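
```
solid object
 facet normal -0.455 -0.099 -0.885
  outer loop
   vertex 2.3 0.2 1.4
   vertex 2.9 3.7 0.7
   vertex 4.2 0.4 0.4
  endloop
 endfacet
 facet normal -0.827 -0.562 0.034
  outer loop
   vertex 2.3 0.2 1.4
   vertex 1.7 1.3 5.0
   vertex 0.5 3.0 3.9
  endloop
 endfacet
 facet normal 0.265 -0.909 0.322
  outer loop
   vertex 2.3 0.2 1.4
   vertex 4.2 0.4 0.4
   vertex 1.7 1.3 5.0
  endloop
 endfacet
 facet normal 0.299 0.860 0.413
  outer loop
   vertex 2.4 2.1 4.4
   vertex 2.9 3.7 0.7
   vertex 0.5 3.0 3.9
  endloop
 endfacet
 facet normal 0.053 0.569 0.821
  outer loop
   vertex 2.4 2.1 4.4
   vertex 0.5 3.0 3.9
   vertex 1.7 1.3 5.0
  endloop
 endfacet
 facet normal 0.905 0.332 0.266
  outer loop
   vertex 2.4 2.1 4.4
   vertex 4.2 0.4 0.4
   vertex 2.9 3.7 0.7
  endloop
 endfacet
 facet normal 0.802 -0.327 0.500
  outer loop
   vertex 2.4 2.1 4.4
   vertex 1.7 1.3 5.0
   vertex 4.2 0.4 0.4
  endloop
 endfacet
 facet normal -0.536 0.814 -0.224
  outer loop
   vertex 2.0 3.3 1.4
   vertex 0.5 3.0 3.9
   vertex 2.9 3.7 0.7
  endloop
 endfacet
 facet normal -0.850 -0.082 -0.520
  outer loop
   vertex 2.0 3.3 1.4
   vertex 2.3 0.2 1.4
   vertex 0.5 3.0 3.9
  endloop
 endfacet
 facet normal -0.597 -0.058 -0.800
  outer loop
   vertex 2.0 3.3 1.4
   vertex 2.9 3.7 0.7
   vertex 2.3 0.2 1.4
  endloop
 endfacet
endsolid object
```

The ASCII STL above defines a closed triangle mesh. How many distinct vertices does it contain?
7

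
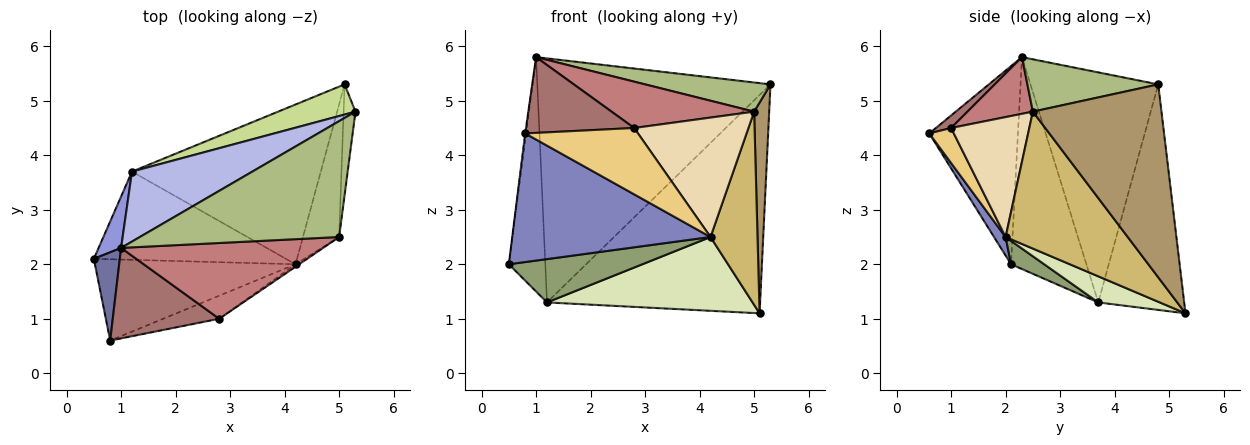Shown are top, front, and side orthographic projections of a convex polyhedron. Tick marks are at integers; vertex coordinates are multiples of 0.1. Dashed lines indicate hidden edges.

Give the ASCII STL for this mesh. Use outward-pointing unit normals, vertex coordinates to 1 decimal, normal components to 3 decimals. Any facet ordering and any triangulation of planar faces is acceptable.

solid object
 facet normal -0.991 0.010 0.130
  outer loop
   vertex 1.0 2.3 5.8
   vertex 0.5 2.1 2.0
   vertex 0.8 0.6 4.4
  endloop
 endfacet
 facet normal 0.049 -0.844 -0.534
  outer loop
   vertex 4.2 2.0 2.5
   vertex 0.8 0.6 4.4
   vertex 0.5 2.1 2.0
  endloop
 endfacet
 facet normal -0.896 0.434 0.095
  outer loop
   vertex 1.2 3.7 1.3
   vertex 0.5 2.1 2.0
   vertex 1.0 2.3 5.8
  endloop
 endfacet
 facet normal -0.466 0.850 0.244
  outer loop
   vertex 1.2 3.7 1.3
   vertex 1.0 2.3 5.8
   vertex 5.3 4.8 5.3
  endloop
 endfacet
 facet normal 0.109 -0.438 -0.892
  outer loop
   vertex 1.2 3.7 1.3
   vertex 4.2 2.0 2.5
   vertex 0.5 2.1 2.0
  endloop
 endfacet
 facet normal 0.247 -0.236 0.940
  outer loop
   vertex 5.0 2.5 4.8
   vertex 5.3 4.8 5.3
   vertex 1.0 2.3 5.8
  endloop
 endfacet
 facet normal -0.371 0.920 0.127
  outer loop
   vertex 5.1 5.3 1.1
   vertex 1.2 3.7 1.3
   vertex 5.3 4.8 5.3
  endloop
 endfacet
 facet normal 0.125 -0.416 -0.901
  outer loop
   vertex 5.1 5.3 1.1
   vertex 4.2 2.0 2.5
   vertex 1.2 3.7 1.3
  endloop
 endfacet
 facet normal 0.991 -0.116 -0.061
  outer loop
   vertex 5.1 5.3 1.1
   vertex 5.3 4.8 5.3
   vertex 5.0 2.5 4.8
  endloop
 endfacet
 facet normal 0.906 -0.349 -0.239
  outer loop
   vertex 5.1 5.3 1.1
   vertex 5.0 2.5 4.8
   vertex 4.2 2.0 2.5
  endloop
 endfacet
 facet normal 0.201 -0.925 -0.322
  outer loop
   vertex 2.8 1.0 4.5
   vertex 0.8 0.6 4.4
   vertex 4.2 2.0 2.5
  endloop
 endfacet
 facet normal 0.565 -0.825 -0.017
  outer loop
   vertex 2.8 1.0 4.5
   vertex 4.2 2.0 2.5
   vertex 5.0 2.5 4.8
  endloop
 endfacet
 facet normal 0.090 -0.639 0.764
  outer loop
   vertex 2.8 1.0 4.5
   vertex 1.0 2.3 5.8
   vertex 0.8 0.6 4.4
  endloop
 endfacet
 facet normal 0.233 -0.507 0.830
  outer loop
   vertex 2.8 1.0 4.5
   vertex 5.0 2.5 4.8
   vertex 1.0 2.3 5.8
  endloop
 endfacet
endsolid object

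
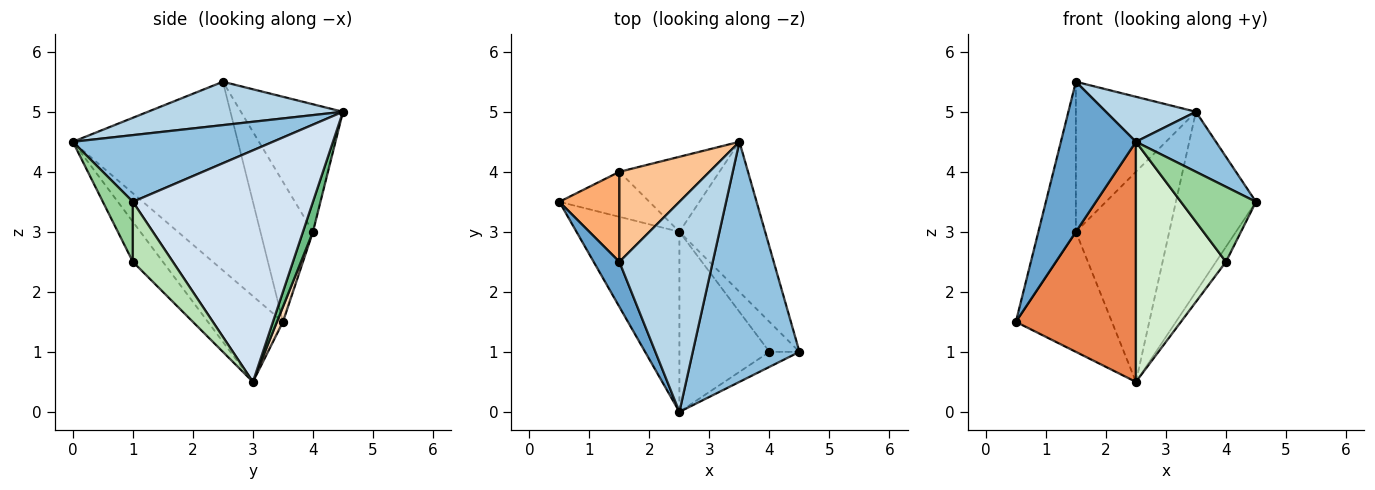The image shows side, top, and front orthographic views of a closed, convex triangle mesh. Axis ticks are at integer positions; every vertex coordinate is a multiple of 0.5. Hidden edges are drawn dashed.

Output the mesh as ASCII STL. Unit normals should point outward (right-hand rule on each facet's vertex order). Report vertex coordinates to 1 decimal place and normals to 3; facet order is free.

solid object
 facet normal -0.903 -0.411 0.123
  outer loop
   vertex 2.5 0.0 4.5
   vertex 1.5 2.5 5.5
   vertex 0.5 3.5 1.5
  endloop
 endfacet
 facet normal 0.518 -0.207 0.830
  outer loop
   vertex 2.5 0.0 4.5
   vertex 4.5 1.0 3.5
   vertex 3.5 4.5 5.0
  endloop
 endfacet
 facet normal 0.413 -0.191 0.890
  outer loop
   vertex 2.5 0.0 4.5
   vertex 3.5 4.5 5.0
   vertex 1.5 2.5 5.5
  endloop
 endfacet
 facet normal 0.866 0.385 -0.321
  outer loop
   vertex 2.5 3.0 0.5
   vertex 3.5 4.5 5.0
   vertex 4.5 1.0 3.5
  endloop
 endfacet
 facet normal -0.447 -0.716 -0.537
  outer loop
   vertex 2.5 3.0 0.5
   vertex 2.5 0.0 4.5
   vertex 0.5 3.5 1.5
  endloop
 endfacet
 facet normal -0.768 0.549 0.329
  outer loop
   vertex 1.5 4.0 3.0
   vertex 0.5 3.5 1.5
   vertex 1.5 2.5 5.5
  endloop
 endfacet
 facet normal -0.589 0.693 0.416
  outer loop
   vertex 1.5 4.0 3.0
   vertex 1.5 2.5 5.5
   vertex 3.5 4.5 5.0
  endloop
 endfacet
 facet normal 0.058 0.935 -0.351
  outer loop
   vertex 1.5 4.0 3.0
   vertex 2.5 3.0 0.5
   vertex 0.5 3.5 1.5
  endloop
 endfacet
 facet normal 0.100 0.937 -0.335
  outer loop
   vertex 1.5 4.0 3.0
   vertex 3.5 4.5 5.0
   vertex 2.5 3.0 0.5
  endloop
 endfacet
 facet normal 0.365 -0.913 -0.183
  outer loop
   vertex 4.0 1.0 2.5
   vertex 4.5 1.0 3.5
   vertex 2.5 0.0 4.5
  endloop
 endfacet
 facet normal 0.873 0.218 -0.436
  outer loop
   vertex 4.0 1.0 2.5
   vertex 2.5 3.0 0.5
   vertex 4.5 1.0 3.5
  endloop
 endfacet
 facet normal -0.258 -0.773 -0.580
  outer loop
   vertex 4.0 1.0 2.5
   vertex 2.5 0.0 4.5
   vertex 2.5 3.0 0.5
  endloop
 endfacet
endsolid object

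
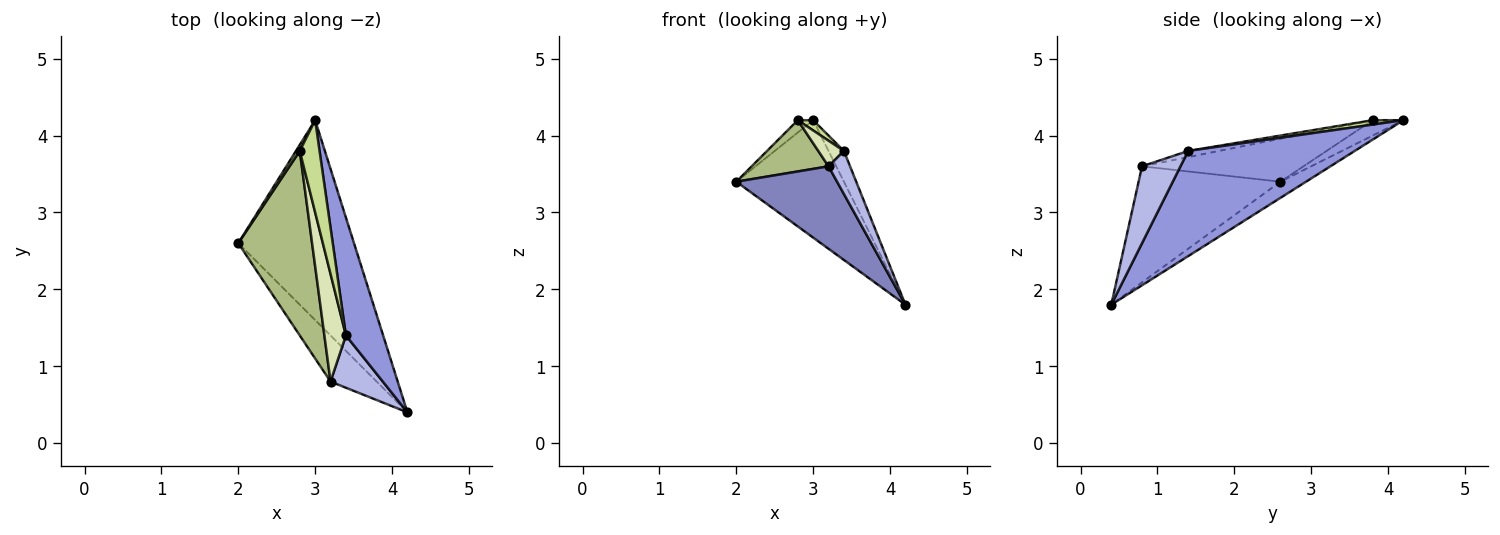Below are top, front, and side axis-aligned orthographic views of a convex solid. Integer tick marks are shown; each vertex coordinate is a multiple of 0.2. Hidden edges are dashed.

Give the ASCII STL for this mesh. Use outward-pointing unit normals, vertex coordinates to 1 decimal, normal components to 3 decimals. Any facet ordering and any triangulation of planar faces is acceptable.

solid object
 facet normal -0.120 0.503 -0.856
  outer loop
   vertex 3.0 4.2 4.2
   vertex 4.2 0.4 1.8
   vertex 2.0 2.6 3.4
  endloop
 endfacet
 facet normal -0.775 -0.551 -0.308
  outer loop
   vertex 3.2 0.8 3.6
   vertex 2.0 2.6 3.4
   vertex 4.2 0.4 1.8
  endloop
 endfacet
 facet normal 0.939 0.087 0.332
  outer loop
   vertex 3.4 1.4 3.8
   vertex 4.2 0.4 1.8
   vertex 3.0 4.2 4.2
  endloop
 endfacet
 facet normal 0.750 -0.420 0.510
  outer loop
   vertex 3.4 1.4 3.8
   vertex 3.2 0.8 3.6
   vertex 4.2 0.4 1.8
  endloop
 endfacet
 facet normal -0.873 0.436 0.218
  outer loop
   vertex 2.8 3.8 4.2
   vertex 3.0 4.2 4.2
   vertex 2.0 2.6 3.4
  endloop
 endfacet
 facet normal -0.490 -0.233 0.840
  outer loop
   vertex 2.8 3.8 4.2
   vertex 2.0 2.6 3.4
   vertex 3.2 0.8 3.6
  endloop
 endfacet
 facet normal 0.216 -0.108 0.970
  outer loop
   vertex 2.8 3.8 4.2
   vertex 3.4 1.4 3.8
   vertex 3.0 4.2 4.2
  endloop
 endfacet
 facet normal -0.268 -0.223 0.937
  outer loop
   vertex 2.8 3.8 4.2
   vertex 3.2 0.8 3.6
   vertex 3.4 1.4 3.8
  endloop
 endfacet
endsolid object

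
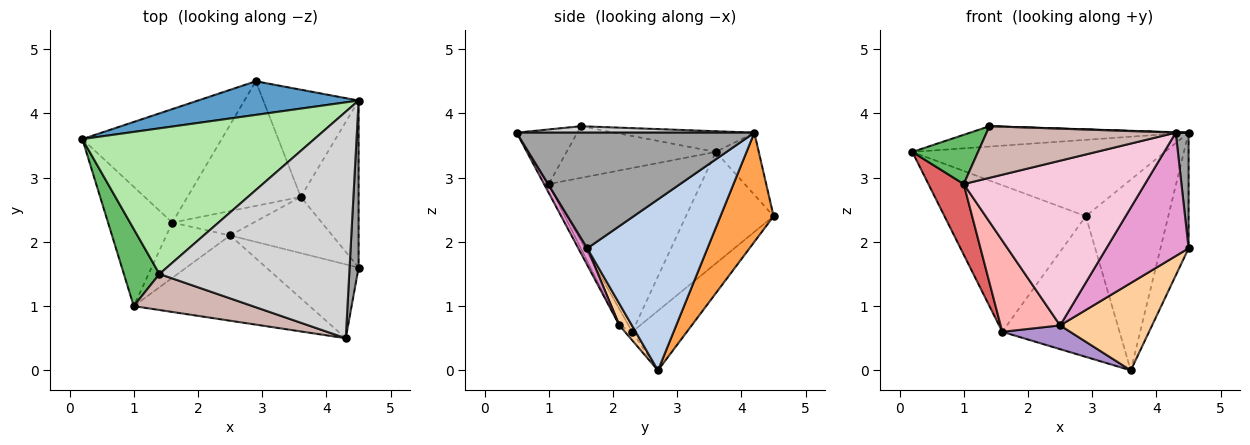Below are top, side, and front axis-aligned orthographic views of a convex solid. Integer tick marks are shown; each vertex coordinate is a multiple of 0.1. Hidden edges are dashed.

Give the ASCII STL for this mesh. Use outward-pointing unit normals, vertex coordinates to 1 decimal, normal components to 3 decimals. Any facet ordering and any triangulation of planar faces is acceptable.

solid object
 facet normal -0.154 0.904 0.398
  outer loop
   vertex 4.5 4.2 3.7
   vertex 2.9 4.5 2.4
   vertex 0.2 3.6 3.4
  endloop
 endfacet
 facet normal 0.925 0.217 -0.313
  outer loop
   vertex 4.5 4.2 3.7
   vertex 4.5 1.6 1.9
   vertex 3.6 2.7 0.0
  endloop
 endfacet
 facet normal 0.490 0.760 -0.427
  outer loop
   vertex 4.5 4.2 3.7
   vertex 3.6 2.7 0.0
   vertex 2.9 4.5 2.4
  endloop
 endfacet
 facet normal 0.114 -0.836 -0.538
  outer loop
   vertex 2.5 2.1 0.7
   vertex 3.6 2.7 0.0
   vertex 4.5 1.6 1.9
  endloop
 endfacet
 facet normal -0.774 -0.341 0.533
  outer loop
   vertex 1.4 1.5 3.8
   vertex 0.2 3.6 3.4
   vertex 1.0 1.0 2.9
  endloop
 endfacet
 facet normal -0.088 0.138 0.987
  outer loop
   vertex 1.4 1.5 3.8
   vertex 4.5 4.2 3.7
   vertex 0.2 3.6 3.4
  endloop
 endfacet
 facet normal -0.910 -0.211 -0.357
  outer loop
   vertex 1.6 2.3 0.6
   vertex 1.0 1.0 2.9
   vertex 0.2 3.6 3.4
  endloop
 endfacet
 facet normal -0.131 -0.848 -0.514
  outer loop
   vertex 1.6 2.3 0.6
   vertex 2.5 2.1 0.7
   vertex 1.0 1.0 2.9
  endloop
 endfacet
 facet normal -0.075 -0.696 -0.714
  outer loop
   vertex 1.6 2.3 0.6
   vertex 3.6 2.7 0.0
   vertex 2.5 2.1 0.7
  endloop
 endfacet
 facet normal -0.440 0.710 -0.550
  outer loop
   vertex 1.6 2.3 0.6
   vertex 0.2 3.6 3.4
   vertex 2.9 4.5 2.4
  endloop
 endfacet
 facet normal -0.329 0.707 -0.626
  outer loop
   vertex 1.6 2.3 0.6
   vertex 2.9 4.5 2.4
   vertex 3.6 2.7 0.0
  endloop
 endfacet
 facet normal -0.254 -0.793 0.554
  outer loop
   vertex 4.3 0.5 3.7
   vertex 1.4 1.5 3.8
   vertex 1.0 1.0 2.9
  endloop
 endfacet
 facet normal 0.093 -0.854 -0.512
  outer loop
   vertex 4.3 0.5 3.7
   vertex 2.5 2.1 0.7
   vertex 4.5 1.6 1.9
  endloop
 endfacet
 facet normal -0.023 -0.888 -0.460
  outer loop
   vertex 4.3 0.5 3.7
   vertex 1.0 1.0 2.9
   vertex 2.5 2.1 0.7
  endloop
 endfacet
 facet normal 0.996 -0.054 0.078
  outer loop
   vertex 4.3 0.5 3.7
   vertex 4.5 1.6 1.9
   vertex 4.5 4.2 3.7
  endloop
 endfacet
 facet normal 0.034 -0.002 0.999
  outer loop
   vertex 4.3 0.5 3.7
   vertex 4.5 4.2 3.7
   vertex 1.4 1.5 3.8
  endloop
 endfacet
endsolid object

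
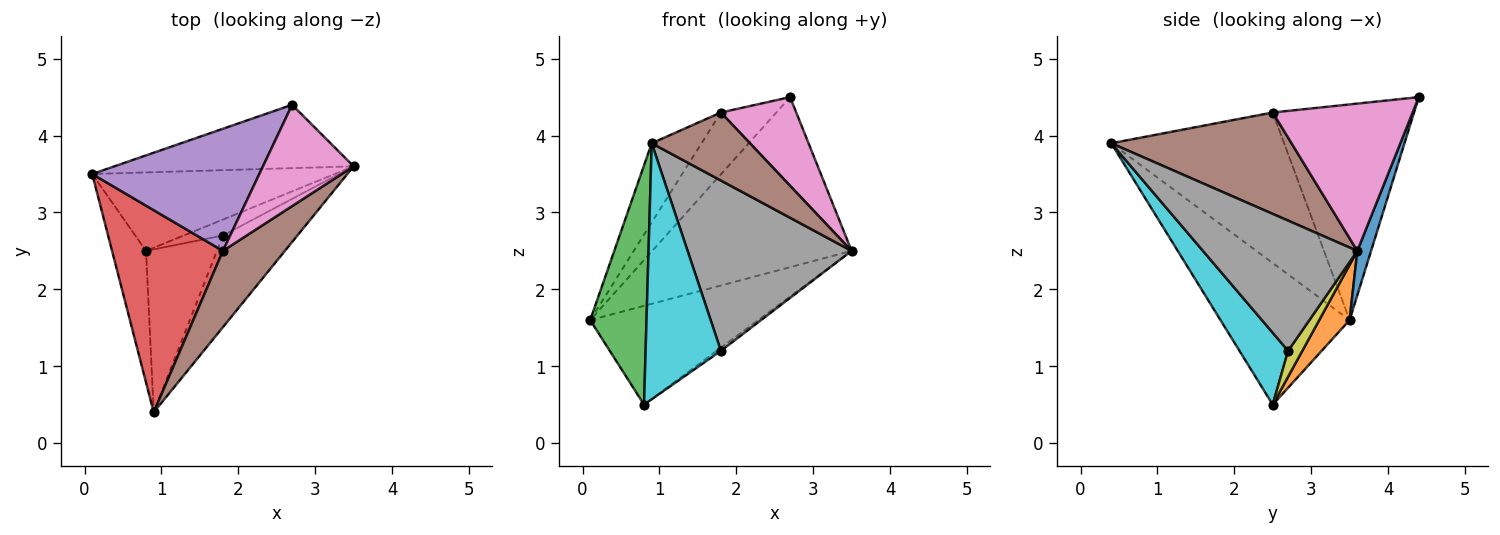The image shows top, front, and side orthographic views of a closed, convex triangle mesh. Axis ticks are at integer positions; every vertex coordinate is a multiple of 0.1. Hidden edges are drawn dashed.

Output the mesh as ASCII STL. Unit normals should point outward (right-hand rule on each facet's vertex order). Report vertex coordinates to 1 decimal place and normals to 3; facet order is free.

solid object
 facet normal 0.065 0.935 -0.348
  outer loop
   vertex 2.7 4.4 4.5
   vertex 3.5 3.6 2.5
   vertex 0.1 3.5 1.6
  endloop
 endfacet
 facet normal 0.140 0.775 -0.616
  outer loop
   vertex 0.8 2.5 0.5
   vertex 0.1 3.5 1.6
   vertex 3.5 3.6 2.5
  endloop
 endfacet
 facet normal -0.895 -0.390 -0.215
  outer loop
   vertex 0.8 2.5 0.5
   vertex 0.9 0.4 3.9
   vertex 0.1 3.5 1.6
  endloop
 endfacet
 facet normal -0.784 0.226 0.578
  outer loop
   vertex 1.8 2.5 4.3
   vertex 0.1 3.5 1.6
   vertex 0.9 0.4 3.9
  endloop
 endfacet
 facet normal -0.755 0.296 0.585
  outer loop
   vertex 1.8 2.5 4.3
   vertex 2.7 4.4 4.5
   vertex 0.1 3.5 1.6
  endloop
 endfacet
 facet normal 0.774 -0.422 0.473
  outer loop
   vertex 1.8 2.5 4.3
   vertex 0.9 0.4 3.9
   vertex 3.5 3.6 2.5
  endloop
 endfacet
 facet normal 0.774 -0.417 0.476
  outer loop
   vertex 1.8 2.5 4.3
   vertex 3.5 3.6 2.5
   vertex 2.7 4.4 4.5
  endloop
 endfacet
 facet normal 0.638 -0.678 -0.365
  outer loop
   vertex 1.8 2.7 1.2
   vertex 3.5 3.6 2.5
   vertex 0.9 0.4 3.9
  endloop
 endfacet
 facet normal 0.544 0.162 -0.823
  outer loop
   vertex 1.8 2.7 1.2
   vertex 0.8 2.5 0.5
   vertex 3.5 3.6 2.5
  endloop
 endfacet
 facet normal 0.478 -0.741 -0.472
  outer loop
   vertex 1.8 2.7 1.2
   vertex 0.9 0.4 3.9
   vertex 0.8 2.5 0.5
  endloop
 endfacet
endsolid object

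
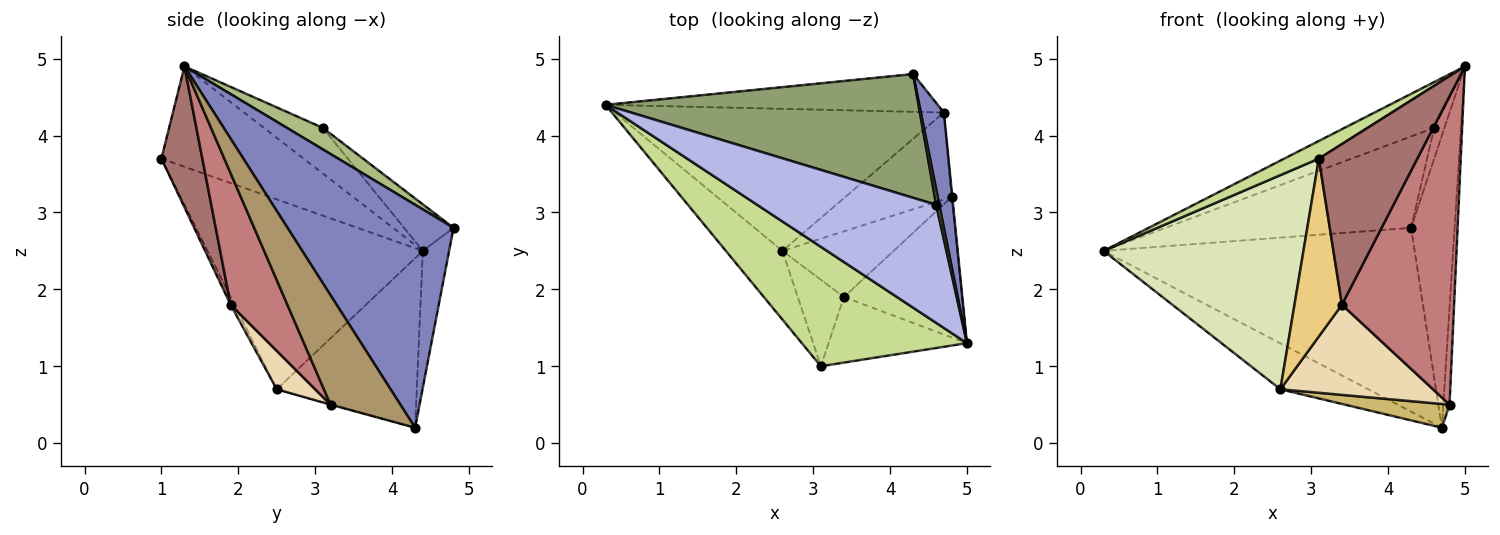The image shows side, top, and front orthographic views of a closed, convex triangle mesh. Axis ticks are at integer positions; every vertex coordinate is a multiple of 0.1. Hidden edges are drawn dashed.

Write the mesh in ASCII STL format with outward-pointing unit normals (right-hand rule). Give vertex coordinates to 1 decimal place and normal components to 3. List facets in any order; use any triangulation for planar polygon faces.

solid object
 facet normal -0.083 0.976 -0.200
  outer loop
   vertex 4.7 4.3 0.2
   vertex 0.3 4.4 2.5
   vertex 4.3 4.8 2.8
  endloop
 endfacet
 facet normal 0.963 0.252 0.100
  outer loop
   vertex 4.7 4.3 0.2
   vertex 4.3 4.8 2.8
   vertex 5.0 1.3 4.9
  endloop
 endfacet
 facet normal -0.440 0.276 -0.854
  outer loop
   vertex 2.6 2.5 0.7
   vertex 0.3 4.4 2.5
   vertex 4.7 4.3 0.2
  endloop
 endfacet
 facet normal -0.231 0.352 0.907
  outer loop
   vertex 4.6 3.1 4.1
   vertex 0.3 4.4 2.5
   vertex 5.0 1.3 4.9
  endloop
 endfacet
 facet normal -0.119 0.590 0.799
  outer loop
   vertex 4.6 3.1 4.1
   vertex 4.3 4.8 2.8
   vertex 0.3 4.4 2.5
  endloop
 endfacet
 facet normal 0.953 0.272 0.136
  outer loop
   vertex 4.6 3.1 4.1
   vertex 5.0 1.3 4.9
   vertex 4.3 4.8 2.8
  endloop
 endfacet
 facet normal -0.516 -0.125 0.848
  outer loop
   vertex 3.1 1.0 3.7
   vertex 5.0 1.3 4.9
   vertex 0.3 4.4 2.5
  endloop
 endfacet
 facet normal -0.716 -0.665 -0.213
  outer loop
   vertex 3.1 1.0 3.7
   vertex 0.3 4.4 2.5
   vertex 2.6 2.5 0.7
  endloop
 endfacet
 facet normal 0.996 0.089 -0.007
  outer loop
   vertex 4.8 3.2 0.5
   vertex 4.7 4.3 0.2
   vertex 5.0 1.3 4.9
  endloop
 endfacet
 facet normal -0.004 -0.263 -0.965
  outer loop
   vertex 4.8 3.2 0.5
   vertex 2.6 2.5 0.7
   vertex 4.7 4.3 0.2
  endloop
 endfacet
 facet normal -0.073 -0.897 -0.436
  outer loop
   vertex 3.4 1.9 1.8
   vertex 3.1 1.0 3.7
   vertex 2.6 2.5 0.7
  endloop
 endfacet
 facet normal 0.200 -0.792 -0.577
  outer loop
   vertex 3.4 1.9 1.8
   vertex 2.6 2.5 0.7
   vertex 4.8 3.2 0.5
  endloop
 endfacet
 facet normal 0.359 -0.864 -0.353
  outer loop
   vertex 3.4 1.9 1.8
   vertex 5.0 1.3 4.9
   vertex 3.1 1.0 3.7
  endloop
 endfacet
 facet normal 0.419 -0.827 -0.376
  outer loop
   vertex 3.4 1.9 1.8
   vertex 4.8 3.2 0.5
   vertex 5.0 1.3 4.9
  endloop
 endfacet
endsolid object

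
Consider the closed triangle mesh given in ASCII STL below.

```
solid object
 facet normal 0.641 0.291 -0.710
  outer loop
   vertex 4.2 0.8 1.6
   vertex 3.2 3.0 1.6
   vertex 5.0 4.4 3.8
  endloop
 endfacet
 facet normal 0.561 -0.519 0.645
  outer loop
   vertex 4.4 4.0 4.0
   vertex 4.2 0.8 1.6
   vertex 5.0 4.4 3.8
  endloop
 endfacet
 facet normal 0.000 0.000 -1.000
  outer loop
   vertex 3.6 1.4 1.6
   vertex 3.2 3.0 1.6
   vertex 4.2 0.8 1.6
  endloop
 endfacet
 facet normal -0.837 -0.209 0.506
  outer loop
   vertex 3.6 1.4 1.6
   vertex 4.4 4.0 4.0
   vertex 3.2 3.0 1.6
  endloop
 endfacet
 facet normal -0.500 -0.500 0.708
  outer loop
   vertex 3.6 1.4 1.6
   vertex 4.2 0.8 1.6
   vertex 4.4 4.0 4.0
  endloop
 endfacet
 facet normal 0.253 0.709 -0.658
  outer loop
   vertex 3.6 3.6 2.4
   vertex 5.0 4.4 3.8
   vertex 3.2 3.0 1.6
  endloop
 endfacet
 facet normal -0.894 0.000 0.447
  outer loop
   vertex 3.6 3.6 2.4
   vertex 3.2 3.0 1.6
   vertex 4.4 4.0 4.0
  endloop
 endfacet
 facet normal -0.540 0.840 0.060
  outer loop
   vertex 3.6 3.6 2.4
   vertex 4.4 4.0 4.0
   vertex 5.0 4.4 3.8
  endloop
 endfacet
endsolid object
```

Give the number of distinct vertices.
6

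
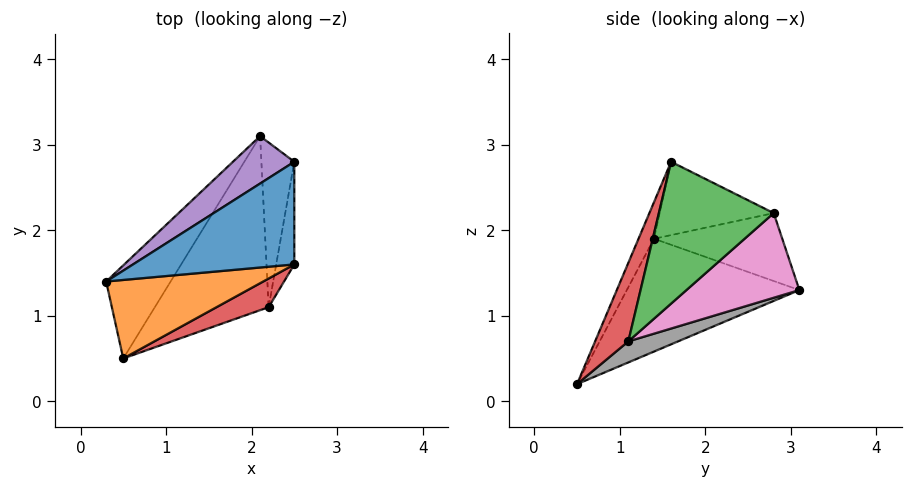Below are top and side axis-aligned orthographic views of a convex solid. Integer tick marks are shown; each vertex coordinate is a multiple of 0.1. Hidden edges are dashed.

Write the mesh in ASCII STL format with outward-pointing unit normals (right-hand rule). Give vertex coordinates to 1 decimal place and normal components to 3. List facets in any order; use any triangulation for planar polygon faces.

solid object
 facet normal -0.377 0.414 0.829
  outer loop
   vertex 2.5 1.6 2.8
   vertex 2.5 2.8 2.2
   vertex 0.3 1.4 1.9
  endloop
 endfacet
 facet normal -0.106 -0.884 0.455
  outer loop
   vertex 0.5 0.5 0.2
   vertex 2.5 1.6 2.8
   vertex 0.3 1.4 1.9
  endloop
 endfacet
 facet normal 0.990 -0.063 -0.126
  outer loop
   vertex 2.2 1.1 0.7
   vertex 2.5 2.8 2.2
   vertex 2.5 1.6 2.8
  endloop
 endfacet
 facet normal 0.278 -0.943 0.185
  outer loop
   vertex 2.2 1.1 0.7
   vertex 2.5 1.6 2.8
   vertex 0.5 0.5 0.2
  endloop
 endfacet
 facet normal -0.519 0.715 0.469
  outer loop
   vertex 2.1 3.1 1.3
   vertex 0.3 1.4 1.9
   vertex 2.5 2.8 2.2
  endloop
 endfacet
 facet normal -0.697 0.597 -0.398
  outer loop
   vertex 2.1 3.1 1.3
   vertex 0.5 0.5 0.2
   vertex 0.3 1.4 1.9
  endloop
 endfacet
 facet normal 0.921 0.153 -0.358
  outer loop
   vertex 2.1 3.1 1.3
   vertex 2.5 2.8 2.2
   vertex 2.2 1.1 0.7
  endloop
 endfacet
 facet normal 0.174 0.291 -0.941
  outer loop
   vertex 2.1 3.1 1.3
   vertex 2.2 1.1 0.7
   vertex 0.5 0.5 0.2
  endloop
 endfacet
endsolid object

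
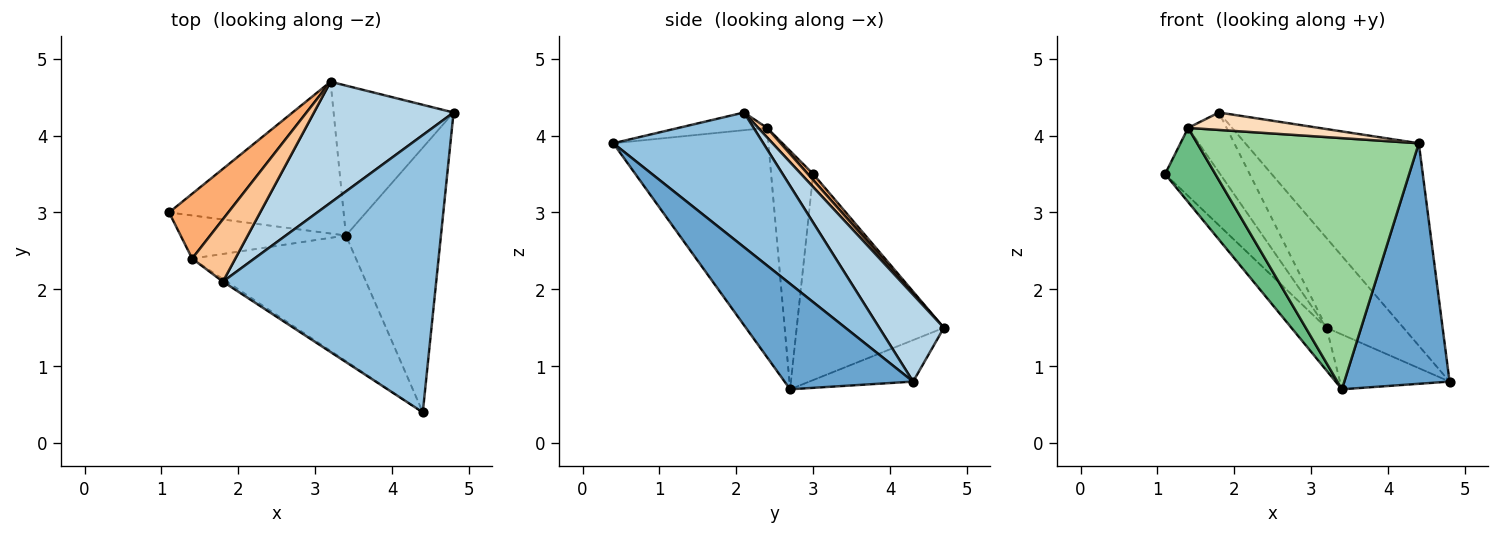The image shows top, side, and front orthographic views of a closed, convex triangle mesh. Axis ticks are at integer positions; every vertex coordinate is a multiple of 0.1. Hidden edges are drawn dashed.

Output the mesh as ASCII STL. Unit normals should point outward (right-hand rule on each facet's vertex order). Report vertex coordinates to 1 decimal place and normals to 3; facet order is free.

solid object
 facet normal 0.635 -0.520 -0.572
  outer loop
   vertex 3.4 2.7 0.7
   vertex 4.8 4.3 0.8
   vertex 4.4 0.4 3.9
  endloop
 endfacet
 facet normal 0.454 0.525 0.720
  outer loop
   vertex 1.8 2.1 4.3
   vertex 4.4 0.4 3.9
   vertex 4.8 4.3 0.8
  endloop
 endfacet
 facet normal 0.447 0.533 0.718
  outer loop
   vertex 3.2 4.7 1.5
   vertex 1.8 2.1 4.3
   vertex 4.8 4.3 0.8
  endloop
 endfacet
 facet normal -0.751 0.179 -0.636
  outer loop
   vertex 3.2 4.7 1.5
   vertex 3.4 2.7 0.7
   vertex 1.1 3.0 3.5
  endloop
 endfacet
 facet normal -0.309 0.326 -0.893
  outer loop
   vertex 3.2 4.7 1.5
   vertex 4.8 4.3 0.8
   vertex 3.4 2.7 0.7
  endloop
 endfacet
 facet normal 0.070 0.723 0.688
  outer loop
   vertex 1.4 2.4 4.1
   vertex 3.2 4.7 1.5
   vertex 1.1 3.0 3.5
  endloop
 endfacet
 facet normal 0.156 0.684 0.713
  outer loop
   vertex 1.4 2.4 4.1
   vertex 1.8 2.1 4.3
   vertex 3.2 4.7 1.5
  endloop
 endfacet
 facet normal -0.556 -0.822 -0.121
  outer loop
   vertex 1.4 2.4 4.1
   vertex 4.4 0.4 3.9
   vertex 1.8 2.1 4.3
  endloop
 endfacet
 facet normal -0.587 -0.700 -0.407
  outer loop
   vertex 1.4 2.4 4.1
   vertex 1.1 3.0 3.5
   vertex 3.4 2.7 0.7
  endloop
 endfacet
 facet normal -0.531 -0.758 -0.379
  outer loop
   vertex 1.4 2.4 4.1
   vertex 3.4 2.7 0.7
   vertex 4.4 0.4 3.9
  endloop
 endfacet
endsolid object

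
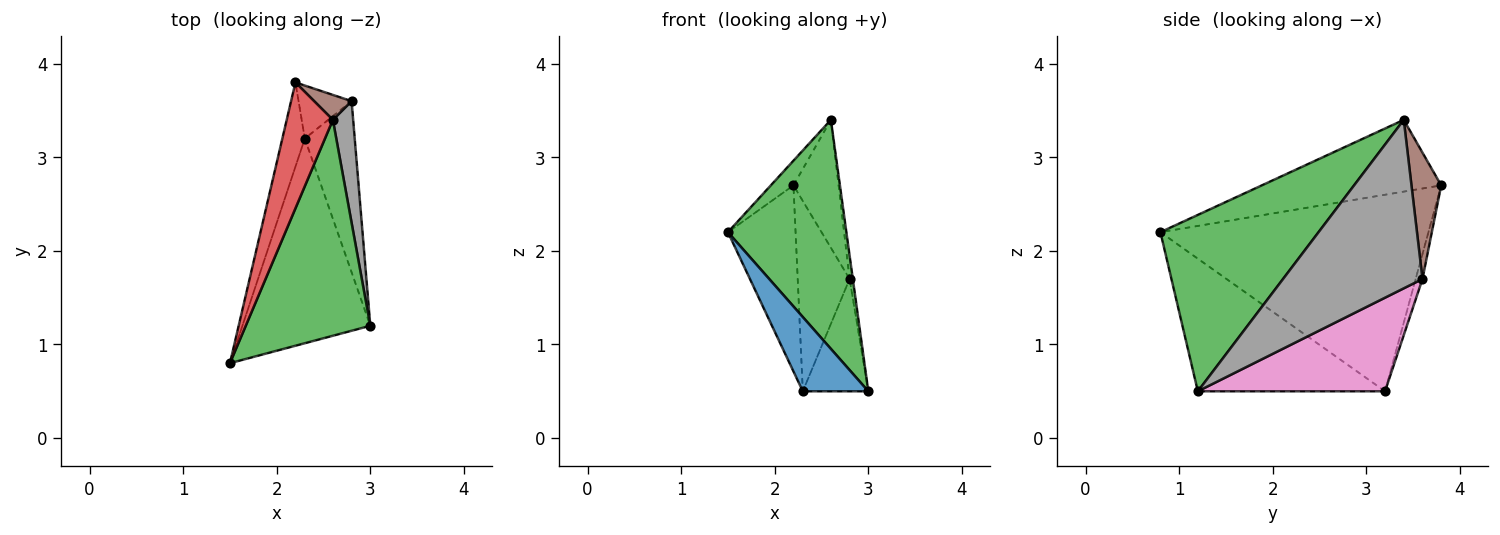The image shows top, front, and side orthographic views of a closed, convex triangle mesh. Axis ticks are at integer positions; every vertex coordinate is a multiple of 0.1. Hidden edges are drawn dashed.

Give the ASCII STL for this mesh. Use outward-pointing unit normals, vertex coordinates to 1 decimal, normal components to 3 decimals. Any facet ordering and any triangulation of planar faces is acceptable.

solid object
 facet normal -0.698 -0.244 -0.673
  outer loop
   vertex 2.3 3.2 0.5
   vertex 3.0 1.2 0.5
   vertex 1.5 0.8 2.2
  endloop
 endfacet
 facet normal -0.964 0.243 -0.110
  outer loop
   vertex 2.3 3.2 0.5
   vertex 1.5 0.8 2.2
   vertex 2.2 3.8 2.7
  endloop
 endfacet
 facet normal 0.697 -0.522 0.492
  outer loop
   vertex 2.6 3.4 3.4
   vertex 1.5 0.8 2.2
   vertex 3.0 1.2 0.5
  endloop
 endfacet
 facet normal -0.836 0.105 0.538
  outer loop
   vertex 2.6 3.4 3.4
   vertex 2.2 3.8 2.7
   vertex 1.5 0.8 2.2
  endloop
 endfacet
 facet normal -0.125 0.956 -0.266
  outer loop
   vertex 2.8 3.6 1.7
   vertex 2.3 3.2 0.5
   vertex 2.2 3.8 2.7
  endloop
 endfacet
 facet normal 0.543 0.824 0.161
  outer loop
   vertex 2.8 3.6 1.7
   vertex 2.2 3.8 2.7
   vertex 2.6 3.4 3.4
  endloop
 endfacet
 facet normal 0.843 0.295 -0.450
  outer loop
   vertex 2.8 3.6 1.7
   vertex 3.0 1.2 0.5
   vertex 2.3 3.2 0.5
  endloop
 endfacet
 facet normal 0.993 0.023 0.119
  outer loop
   vertex 2.8 3.6 1.7
   vertex 2.6 3.4 3.4
   vertex 3.0 1.2 0.5
  endloop
 endfacet
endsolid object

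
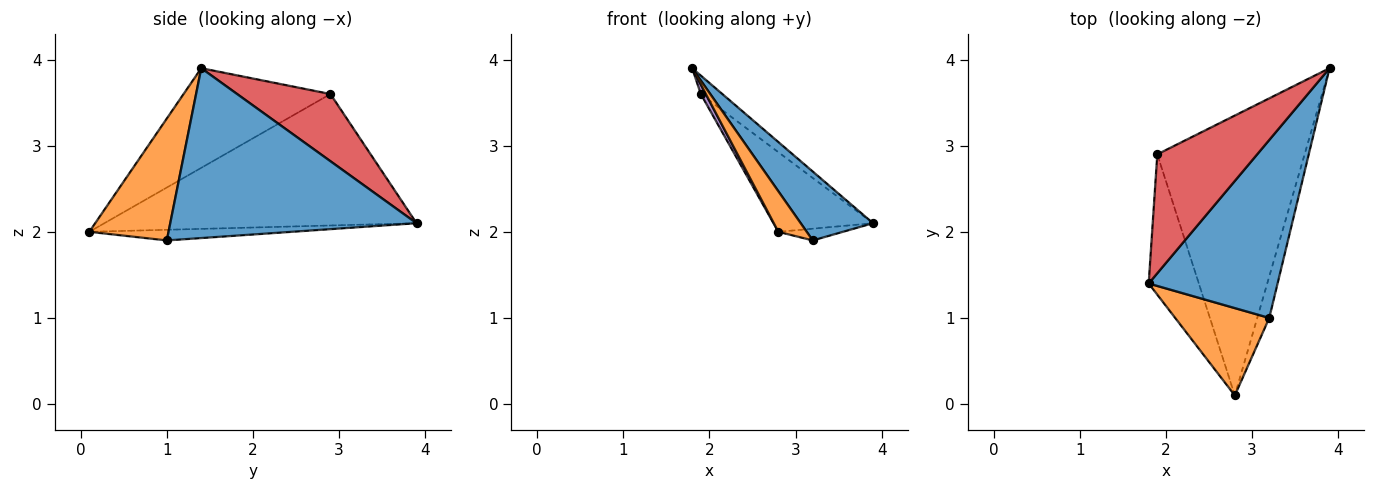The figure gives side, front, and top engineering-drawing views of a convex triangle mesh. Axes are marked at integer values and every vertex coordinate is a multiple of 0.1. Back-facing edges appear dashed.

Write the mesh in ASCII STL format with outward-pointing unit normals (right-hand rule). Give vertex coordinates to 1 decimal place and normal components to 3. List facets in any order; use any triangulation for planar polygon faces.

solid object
 facet normal 0.776 -0.228 0.589
  outer loop
   vertex 3.2 1.0 1.9
   vertex 3.9 3.9 2.1
   vertex 1.8 1.4 3.9
  endloop
 endfacet
 facet normal 0.762 -0.273 0.588
  outer loop
   vertex 3.2 1.0 1.9
   vertex 1.8 1.4 3.9
   vertex 2.8 0.1 2.0
  endloop
 endfacet
 facet normal -0.649 0.207 -0.732
  outer loop
   vertex 3.2 1.0 1.9
   vertex 2.8 0.1 2.0
   vertex 3.9 3.9 2.1
  endloop
 endfacet
 facet normal 0.553 0.128 0.823
  outer loop
   vertex 1.9 2.9 3.6
   vertex 1.8 1.4 3.9
   vertex 3.9 3.9 2.1
  endloop
 endfacet
 facet normal -0.893 -0.030 -0.449
  outer loop
   vertex 1.9 2.9 3.6
   vertex 2.8 0.1 2.0
   vertex 1.8 1.4 3.9
  endloop
 endfacet
 facet normal -0.651 0.208 -0.730
  outer loop
   vertex 1.9 2.9 3.6
   vertex 3.9 3.9 2.1
   vertex 2.8 0.1 2.0
  endloop
 endfacet
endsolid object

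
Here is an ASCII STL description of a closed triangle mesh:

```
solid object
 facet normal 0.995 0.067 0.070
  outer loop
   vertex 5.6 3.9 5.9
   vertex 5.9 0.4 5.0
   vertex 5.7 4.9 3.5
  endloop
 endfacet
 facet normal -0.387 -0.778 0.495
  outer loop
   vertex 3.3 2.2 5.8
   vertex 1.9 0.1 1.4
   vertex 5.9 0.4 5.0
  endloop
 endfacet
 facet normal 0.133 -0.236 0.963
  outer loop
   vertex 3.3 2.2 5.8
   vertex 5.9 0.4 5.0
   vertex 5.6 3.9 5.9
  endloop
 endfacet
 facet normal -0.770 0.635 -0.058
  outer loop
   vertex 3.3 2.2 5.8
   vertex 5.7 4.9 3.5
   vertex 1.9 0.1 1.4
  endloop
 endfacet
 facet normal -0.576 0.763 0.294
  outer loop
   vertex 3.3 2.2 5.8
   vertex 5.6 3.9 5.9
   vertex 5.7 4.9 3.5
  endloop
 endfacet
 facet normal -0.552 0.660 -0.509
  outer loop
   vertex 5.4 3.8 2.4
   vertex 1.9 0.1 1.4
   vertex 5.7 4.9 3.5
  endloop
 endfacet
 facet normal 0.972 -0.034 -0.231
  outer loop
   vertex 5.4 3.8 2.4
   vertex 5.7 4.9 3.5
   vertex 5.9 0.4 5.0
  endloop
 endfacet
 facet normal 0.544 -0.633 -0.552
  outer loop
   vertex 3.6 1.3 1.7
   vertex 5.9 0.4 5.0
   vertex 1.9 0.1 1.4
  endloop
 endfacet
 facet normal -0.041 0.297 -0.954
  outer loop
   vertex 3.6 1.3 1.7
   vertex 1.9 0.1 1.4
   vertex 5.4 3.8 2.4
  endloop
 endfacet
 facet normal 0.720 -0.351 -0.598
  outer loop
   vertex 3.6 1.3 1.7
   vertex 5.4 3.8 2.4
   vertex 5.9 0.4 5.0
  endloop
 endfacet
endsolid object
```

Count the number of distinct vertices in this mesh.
7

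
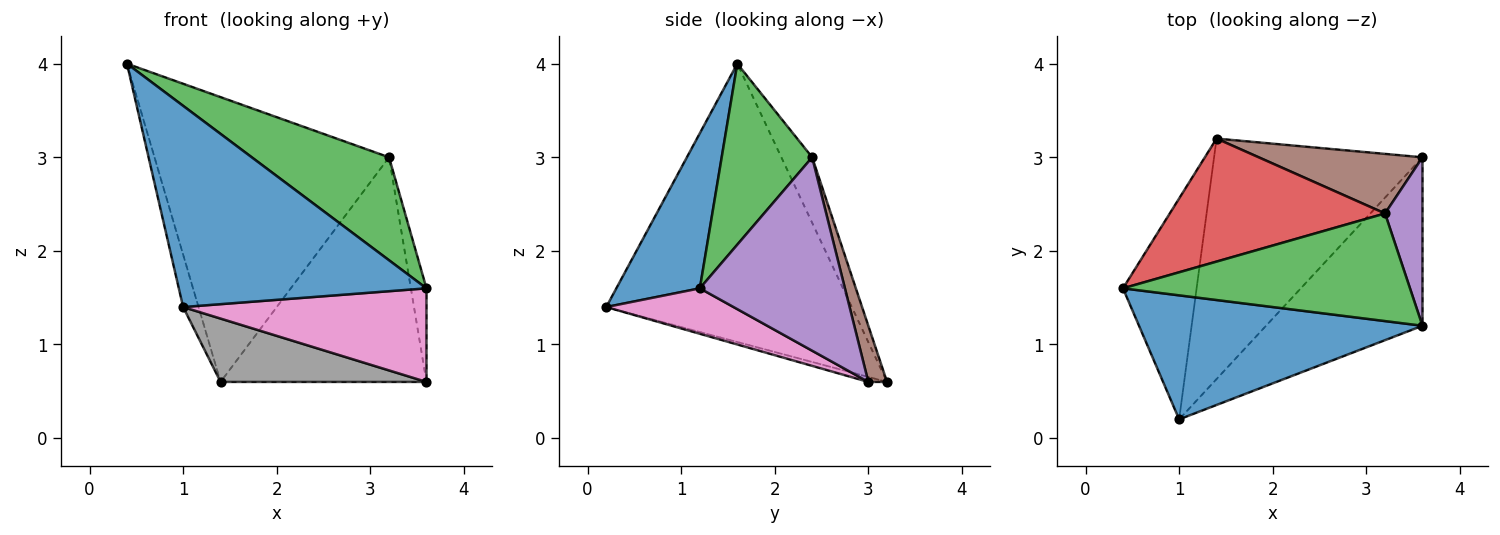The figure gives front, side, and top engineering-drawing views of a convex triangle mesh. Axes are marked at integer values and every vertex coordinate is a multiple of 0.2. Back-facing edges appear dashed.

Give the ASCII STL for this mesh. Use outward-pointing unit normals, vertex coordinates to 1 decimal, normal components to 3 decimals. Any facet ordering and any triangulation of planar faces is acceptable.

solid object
 facet normal 0.276 -0.818 0.504
  outer loop
   vertex 1.0 0.2 1.4
   vertex 3.6 1.2 1.6
   vertex 0.4 1.6 4.0
  endloop
 endfacet
 facet normal -0.965 0.061 -0.255
  outer loop
   vertex 1.0 0.2 1.4
   vertex 0.4 1.6 4.0
   vertex 1.4 3.2 0.6
  endloop
 endfacet
 facet normal 0.415 -0.629 0.658
  outer loop
   vertex 3.2 2.4 3.0
   vertex 0.4 1.6 4.0
   vertex 3.6 1.2 1.6
  endloop
 endfacet
 facet normal -0.120 0.911 0.394
  outer loop
   vertex 3.2 2.4 3.0
   vertex 1.4 3.2 0.6
   vertex 0.4 1.6 4.0
  endloop
 endfacet
 facet normal 0.976 0.105 0.189
  outer loop
   vertex 3.6 3.0 0.6
   vertex 3.2 2.4 3.0
   vertex 3.6 1.2 1.6
  endloop
 endfacet
 facet normal 0.088 0.963 0.255
  outer loop
   vertex 3.6 3.0 0.6
   vertex 1.4 3.2 0.6
   vertex 3.2 2.4 3.0
  endloop
 endfacet
 facet normal 0.246 -0.471 -0.847
  outer loop
   vertex 3.6 3.0 0.6
   vertex 3.6 1.2 1.6
   vertex 1.0 0.2 1.4
  endloop
 endfacet
 facet normal -0.023 -0.255 -0.967
  outer loop
   vertex 3.6 3.0 0.6
   vertex 1.0 0.2 1.4
   vertex 1.4 3.2 0.6
  endloop
 endfacet
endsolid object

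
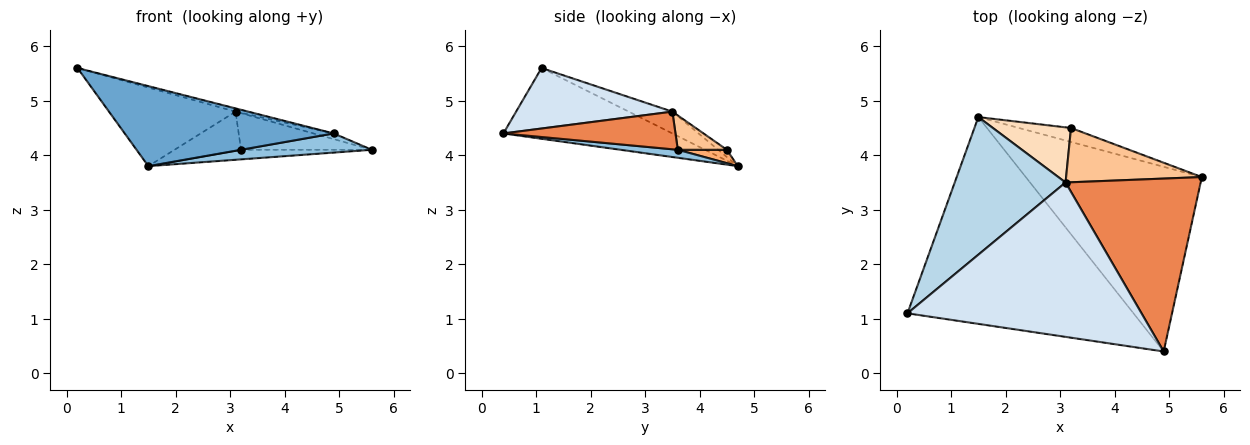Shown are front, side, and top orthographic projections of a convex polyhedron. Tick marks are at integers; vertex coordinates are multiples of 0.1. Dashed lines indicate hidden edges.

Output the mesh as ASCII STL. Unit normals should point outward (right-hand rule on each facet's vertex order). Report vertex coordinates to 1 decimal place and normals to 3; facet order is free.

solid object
 facet normal -0.280 -0.346 -0.895
  outer loop
   vertex 4.9 0.4 4.4
   vertex 0.2 1.1 5.6
   vertex 1.5 4.7 3.8
  endloop
 endfacet
 facet normal 0.045 -0.103 -0.994
  outer loop
   vertex 4.9 0.4 4.4
   vertex 1.5 4.7 3.8
   vertex 5.6 3.6 4.1
  endloop
 endfacet
 facet normal -0.168 0.489 0.856
  outer loop
   vertex 3.1 3.5 4.8
   vertex 1.5 4.7 3.8
   vertex 0.2 1.1 5.6
  endloop
 endfacet
 facet normal 0.250 0.020 0.968
  outer loop
   vertex 3.1 3.5 4.8
   vertex 0.2 1.1 5.6
   vertex 4.9 0.4 4.4
  endloop
 endfacet
 facet normal 0.268 0.032 0.963
  outer loop
   vertex 3.1 3.5 4.8
   vertex 4.9 0.4 4.4
   vertex 5.6 3.6 4.1
  endloop
 endfacet
 facet normal 0.207 0.553 -0.807
  outer loop
   vertex 3.2 4.5 4.1
   vertex 5.6 3.6 4.1
   vertex 1.5 4.7 3.8
  endloop
 endfacet
 facet normal 0.205 0.547 0.811
  outer loop
   vertex 3.2 4.5 4.1
   vertex 3.1 3.5 4.8
   vertex 5.6 3.6 4.1
  endloop
 endfacet
 facet normal -0.076 0.577 0.813
  outer loop
   vertex 3.2 4.5 4.1
   vertex 1.5 4.7 3.8
   vertex 3.1 3.5 4.8
  endloop
 endfacet
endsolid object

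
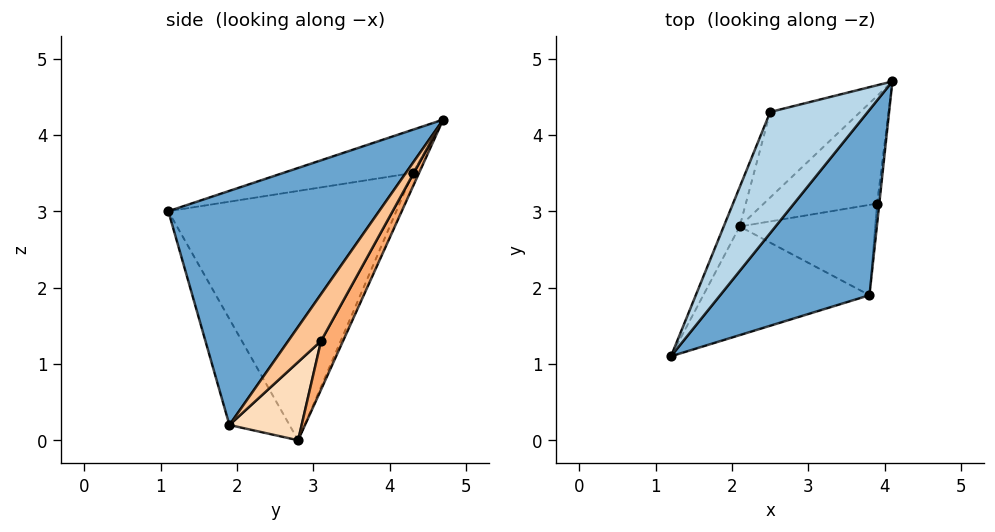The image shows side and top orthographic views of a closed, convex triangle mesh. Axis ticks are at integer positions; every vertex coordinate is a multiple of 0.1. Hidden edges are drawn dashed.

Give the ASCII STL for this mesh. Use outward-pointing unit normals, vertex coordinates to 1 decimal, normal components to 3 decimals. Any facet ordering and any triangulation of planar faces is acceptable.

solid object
 facet normal 0.640 -0.651 0.408
  outer loop
   vertex 3.8 1.9 0.2
   vertex 4.1 4.7 4.2
   vertex 1.2 1.1 3.0
  endloop
 endfacet
 facet normal -0.344 -0.769 -0.539
  outer loop
   vertex 3.8 1.9 0.2
   vertex 1.2 1.1 3.0
   vertex 2.1 2.8 0.0
  endloop
 endfacet
 facet normal -0.405 0.022 0.914
  outer loop
   vertex 2.5 4.3 3.5
   vertex 1.2 1.1 3.0
   vertex 4.1 4.7 4.2
  endloop
 endfacet
 facet normal -0.922 0.384 -0.059
  outer loop
   vertex 2.5 4.3 3.5
   vertex 2.1 2.8 0.0
   vertex 1.2 1.1 3.0
  endloop
 endfacet
 facet normal -0.061 0.920 -0.387
  outer loop
   vertex 2.5 4.3 3.5
   vertex 4.1 4.7 4.2
   vertex 2.1 2.8 0.0
  endloop
 endfacet
 facet normal 0.207 0.850 -0.483
  outer loop
   vertex 3.9 3.1 1.3
   vertex 2.1 2.8 0.0
   vertex 4.1 4.7 4.2
  endloop
 endfacet
 facet normal 0.998 -0.041 -0.046
  outer loop
   vertex 3.9 3.1 1.3
   vertex 4.1 4.7 4.2
   vertex 3.8 1.9 0.2
  endloop
 endfacet
 facet normal 0.400 0.601 -0.692
  outer loop
   vertex 3.9 3.1 1.3
   vertex 3.8 1.9 0.2
   vertex 2.1 2.8 0.0
  endloop
 endfacet
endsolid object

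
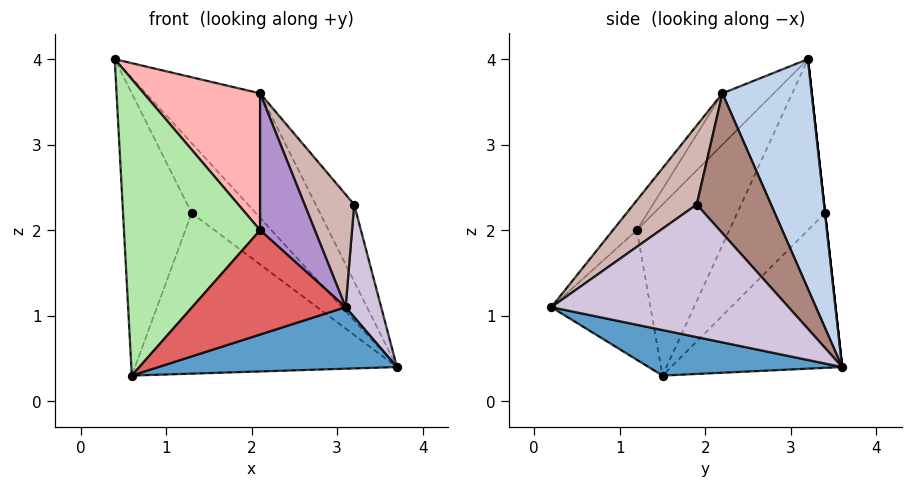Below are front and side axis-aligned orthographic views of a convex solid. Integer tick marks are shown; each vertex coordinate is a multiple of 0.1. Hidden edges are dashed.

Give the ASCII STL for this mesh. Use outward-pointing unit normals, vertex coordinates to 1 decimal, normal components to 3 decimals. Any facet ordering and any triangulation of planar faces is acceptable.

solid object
 facet normal 0.186 -0.230 -0.955
  outer loop
   vertex 0.6 1.5 0.3
   vertex 3.7 3.6 0.4
   vertex 3.1 0.2 1.1
  endloop
 endfacet
 facet normal 0.516 0.659 0.547
  outer loop
   vertex 2.1 2.2 3.6
   vertex 3.7 3.6 0.4
   vertex 0.4 3.2 4.0
  endloop
 endfacet
 facet normal 0.000 0.994 0.110
  outer loop
   vertex 1.3 3.4 2.2
   vertex 0.4 3.2 4.0
   vertex 3.7 3.6 0.4
  endloop
 endfacet
 facet normal -0.749 0.586 -0.310
  outer loop
   vertex 1.3 3.4 2.2
   vertex 0.6 1.5 0.3
   vertex 0.4 3.2 4.0
  endloop
 endfacet
 facet normal -0.461 0.707 -0.537
  outer loop
   vertex 1.3 3.4 2.2
   vertex 3.7 3.6 0.4
   vertex 0.6 1.5 0.3
  endloop
 endfacet
 facet normal -0.530 -0.781 0.330
  outer loop
   vertex 2.1 1.2 2.0
   vertex 0.4 3.2 4.0
   vertex 0.6 1.5 0.3
  endloop
 endfacet
 facet normal -0.515 -0.798 0.314
  outer loop
   vertex 2.1 1.2 2.0
   vertex 0.6 1.5 0.3
   vertex 3.1 0.2 1.1
  endloop
 endfacet
 facet normal -0.350 -0.794 0.496
  outer loop
   vertex 2.1 1.2 2.0
   vertex 2.1 2.2 3.6
   vertex 0.4 3.2 4.0
  endloop
 endfacet
 facet normal -0.348 -0.795 0.497
  outer loop
   vertex 2.1 1.2 2.0
   vertex 3.1 0.2 1.1
   vertex 2.1 2.2 3.6
  endloop
 endfacet
 facet normal 0.981 -0.147 0.127
  outer loop
   vertex 3.2 1.9 2.3
   vertex 3.1 0.2 1.1
   vertex 3.7 3.6 0.4
  endloop
 endfacet
 facet normal 0.746 0.386 0.542
  outer loop
   vertex 3.2 1.9 2.3
   vertex 3.7 3.6 0.4
   vertex 2.1 2.2 3.6
  endloop
 endfacet
 facet normal 0.612 -0.480 0.629
  outer loop
   vertex 3.2 1.9 2.3
   vertex 2.1 2.2 3.6
   vertex 3.1 0.2 1.1
  endloop
 endfacet
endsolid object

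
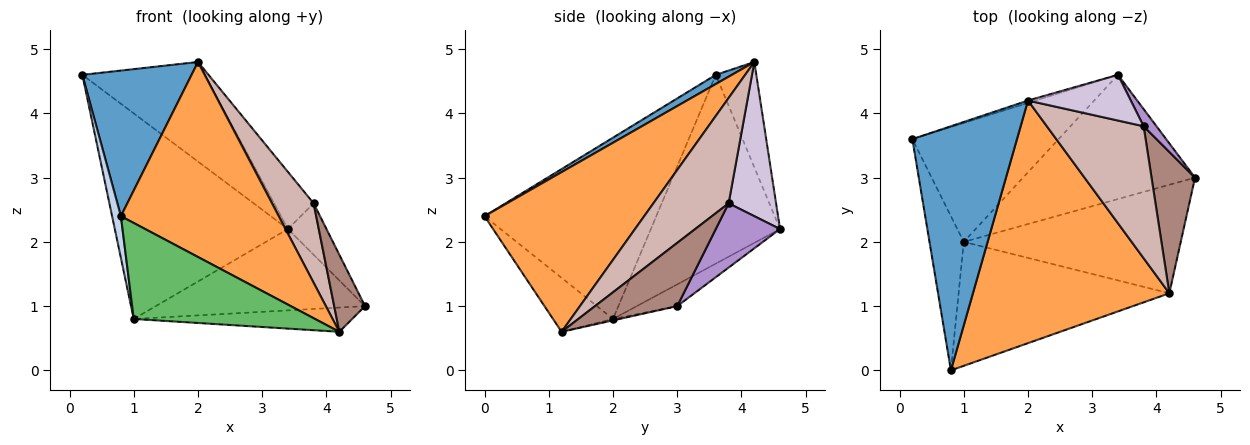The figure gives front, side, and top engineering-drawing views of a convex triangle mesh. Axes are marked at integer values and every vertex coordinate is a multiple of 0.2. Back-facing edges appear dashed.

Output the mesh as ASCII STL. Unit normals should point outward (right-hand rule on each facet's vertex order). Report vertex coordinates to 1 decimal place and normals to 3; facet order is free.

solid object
 facet normal 0.075 -0.511 0.856
  outer loop
   vertex 2.0 4.2 4.8
   vertex 0.2 3.6 4.6
   vertex 0.8 0.0 2.4
  endloop
 endfacet
 facet normal -0.981 -0.050 -0.185
  outer loop
   vertex 1.0 2.0 0.8
   vertex 0.8 0.0 2.4
   vertex 0.2 3.6 4.6
  endloop
 endfacet
 facet normal 0.535 -0.529 0.658
  outer loop
   vertex 4.2 1.2 0.6
   vertex 2.0 4.2 4.8
   vertex 0.8 0.0 2.4
  endloop
 endfacet
 facet normal -0.006 0.218 -0.976
  outer loop
   vertex 4.2 1.2 0.6
   vertex 1.0 2.0 0.8
   vertex 4.6 3.0 1.0
  endloop
 endfacet
 facet normal -0.198 -0.600 -0.775
  outer loop
   vertex 4.2 1.2 0.6
   vertex 0.8 0.0 2.4
   vertex 1.0 2.0 0.8
  endloop
 endfacet
 facet normal -0.105 0.545 -0.832
  outer loop
   vertex 3.4 4.6 2.2
   vertex 4.6 3.0 1.0
   vertex 1.0 2.0 0.8
  endloop
 endfacet
 facet normal -0.314 0.949 -0.023
  outer loop
   vertex 3.4 4.6 2.2
   vertex 0.2 3.6 4.6
   vertex 2.0 4.2 4.8
  endloop
 endfacet
 facet normal -0.543 0.727 -0.420
  outer loop
   vertex 3.4 4.6 2.2
   vertex 1.0 2.0 0.8
   vertex 0.2 3.6 4.6
  endloop
 endfacet
 facet normal 0.845 0.507 0.169
  outer loop
   vertex 3.8 3.8 2.6
   vertex 4.6 3.0 1.0
   vertex 3.4 4.6 2.2
  endloop
 endfacet
 facet normal 0.684 0.570 0.456
  outer loop
   vertex 3.8 3.8 2.6
   vertex 3.4 4.6 2.2
   vertex 2.0 4.2 4.8
  endloop
 endfacet
 facet normal 0.787 -0.295 0.541
  outer loop
   vertex 3.8 3.8 2.6
   vertex 4.2 1.2 0.6
   vertex 4.6 3.0 1.0
  endloop
 endfacet
 facet normal 0.682 -0.377 0.627
  outer loop
   vertex 3.8 3.8 2.6
   vertex 2.0 4.2 4.8
   vertex 4.2 1.2 0.6
  endloop
 endfacet
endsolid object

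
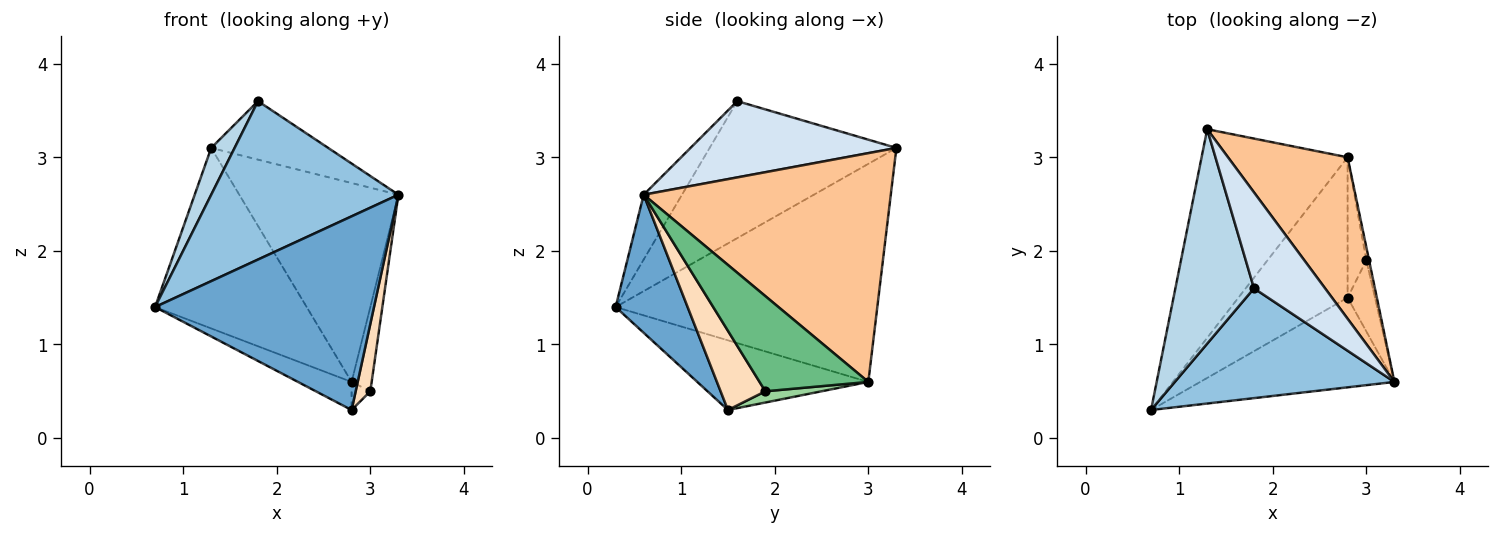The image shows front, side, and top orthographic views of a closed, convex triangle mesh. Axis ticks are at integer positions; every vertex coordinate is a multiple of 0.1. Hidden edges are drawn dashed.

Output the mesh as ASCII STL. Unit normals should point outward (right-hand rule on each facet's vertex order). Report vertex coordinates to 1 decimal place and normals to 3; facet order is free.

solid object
 facet normal 0.286 -0.870 -0.402
  outer loop
   vertex 2.8 1.5 0.3
   vertex 3.3 0.6 2.6
   vertex 0.7 0.3 1.4
  endloop
 endfacet
 facet normal -0.166 -0.810 0.562
  outer loop
   vertex 1.8 1.6 3.6
   vertex 0.7 0.3 1.4
   vertex 3.3 0.6 2.6
  endloop
 endfacet
 facet normal -0.862 -0.108 0.495
  outer loop
   vertex 1.8 1.6 3.6
   vertex 1.3 3.3 3.1
   vertex 0.7 0.3 1.4
  endloop
 endfacet
 facet normal 0.676 0.384 0.630
  outer loop
   vertex 1.8 1.6 3.6
   vertex 3.3 0.6 2.6
   vertex 1.3 3.3 3.1
  endloop
 endfacet
 facet normal -0.749 0.434 -0.501
  outer loop
   vertex 2.8 3.0 0.6
   vertex 0.7 0.3 1.4
   vertex 1.3 3.3 3.1
  endloop
 endfacet
 facet normal -0.530 0.166 -0.831
  outer loop
   vertex 2.8 3.0 0.6
   vertex 2.8 1.5 0.3
   vertex 0.7 0.3 1.4
  endloop
 endfacet
 facet normal 0.770 0.496 0.402
  outer loop
   vertex 2.8 3.0 0.6
   vertex 1.3 3.3 3.1
   vertex 3.3 0.6 2.6
  endloop
 endfacet
 facet normal 0.903 -0.296 -0.312
  outer loop
   vertex 3.0 1.9 0.5
   vertex 3.3 0.6 2.6
   vertex 2.8 1.5 0.3
  endloop
 endfacet
 facet normal 0.983 0.181 -0.028
  outer loop
   vertex 3.0 1.9 0.5
   vertex 2.8 3.0 0.6
   vertex 3.3 0.6 2.6
  endloop
 endfacet
 facet normal 0.507 0.169 -0.845
  outer loop
   vertex 3.0 1.9 0.5
   vertex 2.8 1.5 0.3
   vertex 2.8 3.0 0.6
  endloop
 endfacet
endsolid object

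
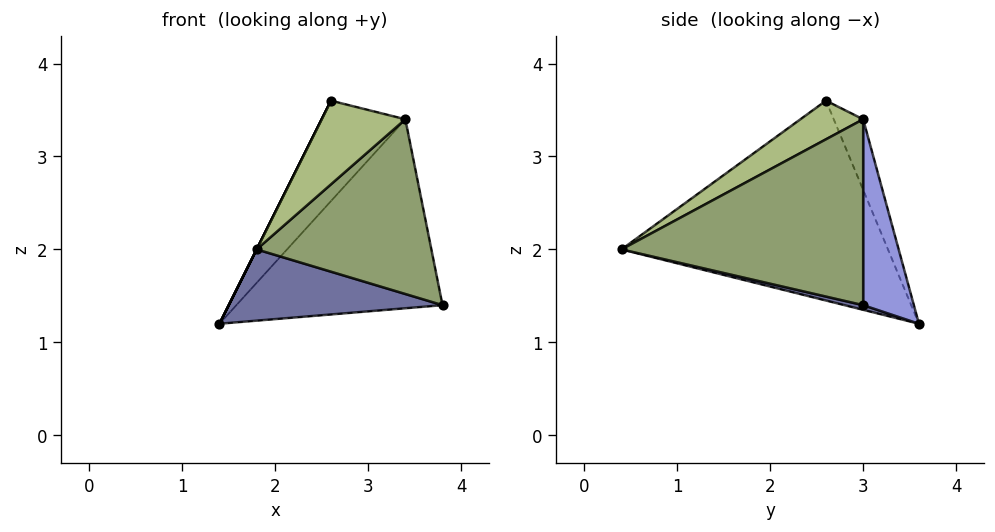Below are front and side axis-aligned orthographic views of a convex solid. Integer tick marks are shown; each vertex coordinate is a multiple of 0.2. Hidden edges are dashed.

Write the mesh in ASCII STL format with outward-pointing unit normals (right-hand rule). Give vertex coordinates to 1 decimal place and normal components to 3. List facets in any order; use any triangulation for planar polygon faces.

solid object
 facet normal 0.021 -0.240 -0.971
  outer loop
   vertex 1.8 0.4 2.0
   vertex 1.4 3.6 1.2
   vertex 3.8 3.0 1.4
  endloop
 endfacet
 facet normal -0.894 0.000 0.447
  outer loop
   vertex 2.6 2.6 3.6
   vertex 1.4 3.6 1.2
   vertex 1.8 0.4 2.0
  endloop
 endfacet
 facet normal 0.239 0.970 0.048
  outer loop
   vertex 3.4 3.0 3.4
   vertex 3.8 3.0 1.4
   vertex 1.4 3.6 1.2
  endloop
 endfacet
 facet normal -0.290 0.823 0.488
  outer loop
   vertex 3.4 3.0 3.4
   vertex 1.4 3.6 1.2
   vertex 2.6 2.6 3.6
  endloop
 endfacet
 facet normal 0.800 -0.578 0.160
  outer loop
   vertex 3.4 3.0 3.4
   vertex 1.8 0.4 2.0
   vertex 3.8 3.0 1.4
  endloop
 endfacet
 facet normal 0.469 -0.625 0.625
  outer loop
   vertex 3.4 3.0 3.4
   vertex 2.6 2.6 3.6
   vertex 1.8 0.4 2.0
  endloop
 endfacet
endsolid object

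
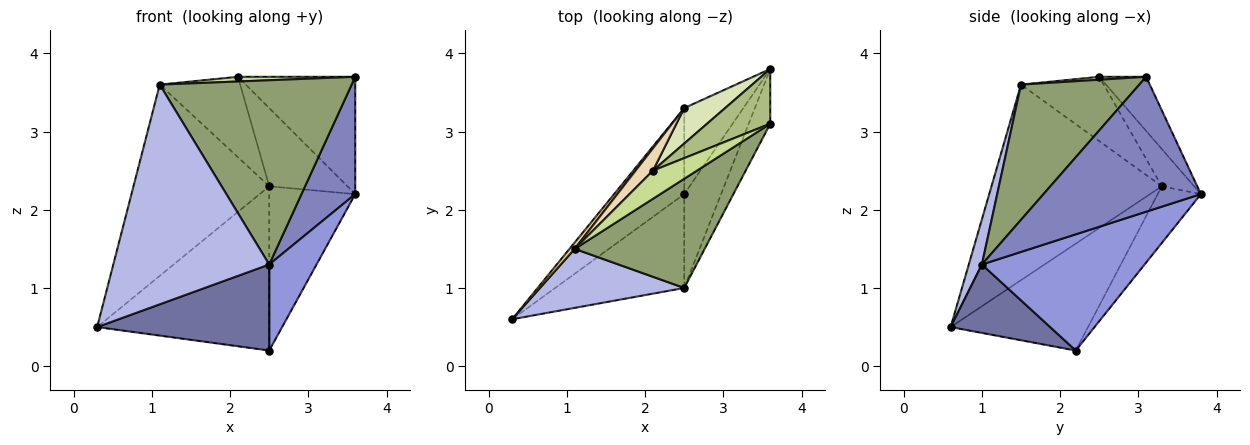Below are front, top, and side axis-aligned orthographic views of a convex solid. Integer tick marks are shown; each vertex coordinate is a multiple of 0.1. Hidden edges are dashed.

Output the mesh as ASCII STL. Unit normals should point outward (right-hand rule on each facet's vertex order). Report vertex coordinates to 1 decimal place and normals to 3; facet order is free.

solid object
 facet normal 0.364 -0.629 -0.687
  outer loop
   vertex 2.5 1.0 1.3
   vertex 0.3 0.6 0.5
   vertex 2.5 2.2 0.2
  endloop
 endfacet
 facet normal 0.936 -0.320 -0.149
  outer loop
   vertex 2.5 1.0 1.3
   vertex 3.6 3.8 2.2
   vertex 3.6 3.1 3.7
  endloop
 endfacet
 facet normal 0.919 -0.267 -0.291
  outer loop
   vertex 2.5 1.0 1.3
   vertex 2.5 2.2 0.2
   vertex 3.6 3.8 2.2
  endloop
 endfacet
 facet normal 0.081 -0.963 0.259
  outer loop
   vertex 1.1 1.5 3.6
   vertex 0.3 0.6 0.5
   vertex 2.5 1.0 1.3
  endloop
 endfacet
 facet normal 0.468 -0.760 0.450
  outer loop
   vertex 1.1 1.5 3.6
   vertex 2.5 1.0 1.3
   vertex 3.6 3.1 3.7
  endloop
 endfacet
 facet normal -0.341 0.852 0.398
  outer loop
   vertex 2.1 2.5 3.7
   vertex 3.6 3.1 3.7
   vertex 3.6 3.8 2.2
  endloop
 endfacet
 facet normal 0.066 -0.164 0.984
  outer loop
   vertex 2.1 2.5 3.7
   vertex 1.1 1.5 3.6
   vertex 3.6 3.1 3.7
  endloop
 endfacet
 facet normal -0.352 0.852 0.386
  outer loop
   vertex 2.5 3.3 2.3
   vertex 2.1 2.5 3.7
   vertex 3.6 3.8 2.2
  endloop
 endfacet
 facet normal -0.578 0.723 -0.379
  outer loop
   vertex 2.5 3.3 2.3
   vertex 2.5 2.2 0.2
   vertex 0.3 0.6 0.5
  endloop
 endfacet
 facet normal -0.406 0.809 -0.424
  outer loop
   vertex 2.5 3.3 2.3
   vertex 3.6 3.8 2.2
   vertex 2.5 2.2 0.2
  endloop
 endfacet
 facet normal -0.782 0.623 0.021
  outer loop
   vertex 2.5 3.3 2.3
   vertex 0.3 0.6 0.5
   vertex 1.1 1.5 3.6
  endloop
 endfacet
 facet normal -0.704 0.685 0.190
  outer loop
   vertex 2.5 3.3 2.3
   vertex 1.1 1.5 3.6
   vertex 2.1 2.5 3.7
  endloop
 endfacet
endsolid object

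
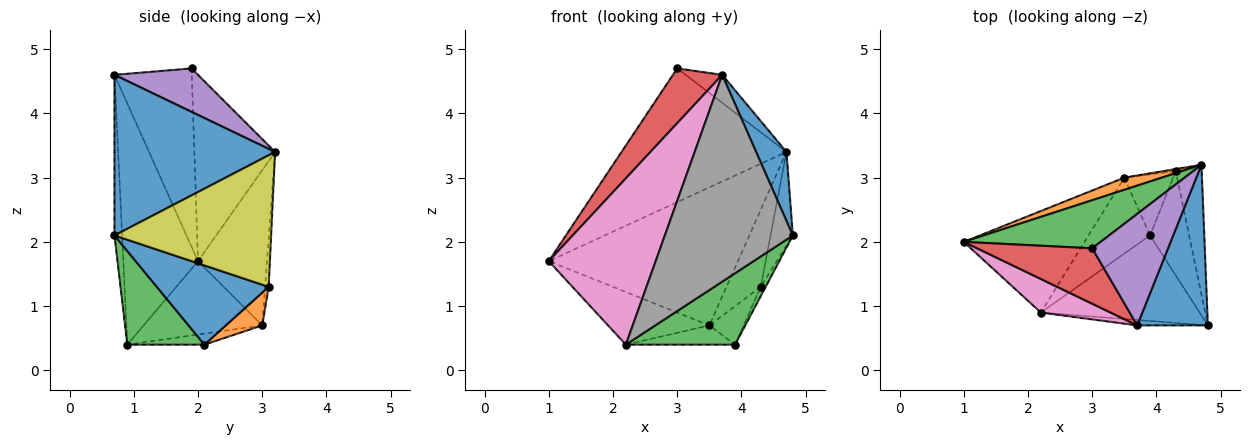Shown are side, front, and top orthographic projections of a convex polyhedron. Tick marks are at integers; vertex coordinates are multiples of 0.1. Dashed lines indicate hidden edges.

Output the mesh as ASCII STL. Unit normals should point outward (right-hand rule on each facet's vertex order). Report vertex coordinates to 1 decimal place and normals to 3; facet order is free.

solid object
 facet normal 0.902 -0.170 0.397
  outer loop
   vertex 3.7 0.7 4.6
   vertex 4.8 0.7 2.1
   vertex 4.7 3.2 3.4
  endloop
 endfacet
 facet normal -0.342 0.936 0.082
  outer loop
   vertex 3.5 3.0 0.7
   vertex 1.0 2.0 1.7
   vertex 4.7 3.2 3.4
  endloop
 endfacet
 facet normal -0.418 0.855 0.307
  outer loop
   vertex 3.0 1.9 4.7
   vertex 4.7 3.2 3.4
   vertex 1.0 2.0 1.7
  endloop
 endfacet
 facet normal -0.741 -0.472 0.478
  outer loop
   vertex 3.0 1.9 4.7
   vertex 1.0 2.0 1.7
   vertex 3.7 0.7 4.6
  endloop
 endfacet
 facet normal 0.486 0.213 0.848
  outer loop
   vertex 3.0 1.9 4.7
   vertex 3.7 0.7 4.6
   vertex 4.7 3.2 3.4
  endloop
 endfacet
 facet normal -0.475 0.405 -0.781
  outer loop
   vertex 2.2 0.9 0.4
   vertex 1.0 2.0 1.7
   vertex 3.5 3.0 0.7
  endloop
 endfacet
 facet normal -0.565 -0.809 0.163
  outer loop
   vertex 2.2 0.9 0.4
   vertex 3.7 0.7 4.6
   vertex 1.0 2.0 1.7
  endloop
 endfacet
 facet normal -0.060 -0.998 -0.026
  outer loop
   vertex 2.2 0.9 0.4
   vertex 4.8 0.7 2.1
   vertex 3.7 0.7 4.6
  endloop
 endfacet
 facet normal 0.972 0.139 -0.192
  outer loop
   vertex 4.3 3.1 1.3
   vertex 4.7 3.2 3.4
   vertex 4.8 0.7 2.1
  endloop
 endfacet
 facet normal -0.104 0.994 -0.028
  outer loop
   vertex 4.3 3.1 1.3
   vertex 3.5 3.0 0.7
   vertex 4.7 3.2 3.4
  endloop
 endfacet
 facet normal 0.896 0.039 -0.442
  outer loop
   vertex 3.9 2.1 0.4
   vertex 4.3 3.1 1.3
   vertex 4.8 0.7 2.1
  endloop
 endfacet
 facet normal 0.493 0.464 -0.735
  outer loop
   vertex 3.9 2.1 0.4
   vertex 3.5 3.0 0.7
   vertex 4.3 3.1 1.3
  endloop
 endfacet
 facet normal 0.412 -0.584 -0.699
  outer loop
   vertex 3.9 2.1 0.4
   vertex 4.8 0.7 2.1
   vertex 2.2 0.9 0.4
  endloop
 endfacet
 facet normal -0.171 0.242 -0.955
  outer loop
   vertex 3.9 2.1 0.4
   vertex 2.2 0.9 0.4
   vertex 3.5 3.0 0.7
  endloop
 endfacet
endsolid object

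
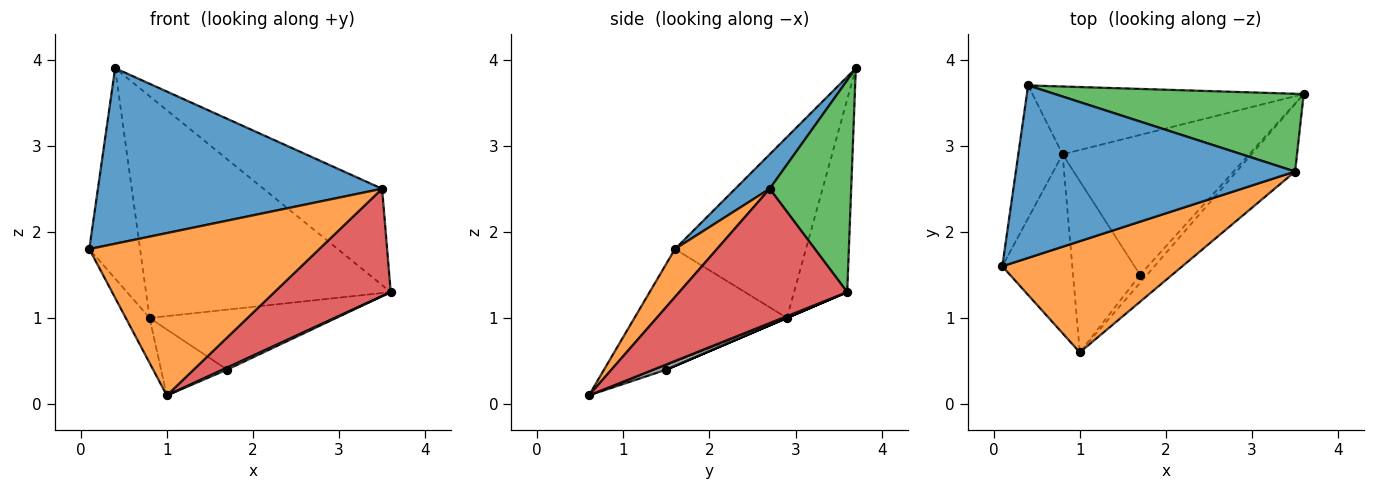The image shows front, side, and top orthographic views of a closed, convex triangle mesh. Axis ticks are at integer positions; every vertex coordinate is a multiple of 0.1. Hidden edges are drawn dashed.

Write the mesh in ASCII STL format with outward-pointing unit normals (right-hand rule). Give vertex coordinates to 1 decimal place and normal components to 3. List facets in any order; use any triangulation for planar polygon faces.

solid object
 facet normal 0.086 -0.711 0.698
  outer loop
   vertex 3.5 2.7 2.5
   vertex 0.4 3.7 3.9
   vertex 0.1 1.6 1.8
  endloop
 endfacet
 facet normal 0.149 -0.816 0.559
  outer loop
   vertex 3.5 2.7 2.5
   vertex 0.1 1.6 1.8
   vertex 1.0 0.6 0.1
  endloop
 endfacet
 facet normal 0.472 0.686 0.554
  outer loop
   vertex 3.5 2.7 2.5
   vertex 3.6 3.6 1.3
   vertex 0.4 3.7 3.9
  endloop
 endfacet
 facet normal 0.774 -0.536 -0.337
  outer loop
   vertex 3.5 2.7 2.5
   vertex 1.0 0.6 0.1
   vertex 3.6 3.6 1.3
  endloop
 endfacet
 facet normal -0.909 0.352 -0.223
  outer loop
   vertex 0.8 2.9 1.0
   vertex 0.1 1.6 1.8
   vertex 0.4 3.7 3.9
  endloop
 endfacet
 facet normal -0.203 0.936 -0.286
  outer loop
   vertex 0.8 2.9 1.0
   vertex 0.4 3.7 3.9
   vertex 3.6 3.6 1.3
  endloop
 endfacet
 facet normal -0.842 0.131 -0.523
  outer loop
   vertex 0.8 2.9 1.0
   vertex 1.0 0.6 0.1
   vertex 0.1 1.6 1.8
  endloop
 endfacet
 facet normal 0.588 -0.196 -0.784
  outer loop
   vertex 1.7 1.5 0.4
   vertex 3.6 3.6 1.3
   vertex 1.0 0.6 0.1
  endloop
 endfacet
 facet normal 0.000 0.394 -0.919
  outer loop
   vertex 1.7 1.5 0.4
   vertex 0.8 2.9 1.0
   vertex 3.6 3.6 1.3
  endloop
 endfacet
 facet normal -0.062 0.359 -0.931
  outer loop
   vertex 1.7 1.5 0.4
   vertex 1.0 0.6 0.1
   vertex 0.8 2.9 1.0
  endloop
 endfacet
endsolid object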